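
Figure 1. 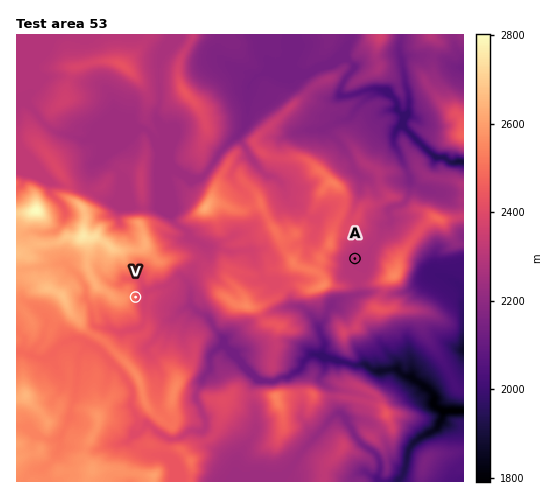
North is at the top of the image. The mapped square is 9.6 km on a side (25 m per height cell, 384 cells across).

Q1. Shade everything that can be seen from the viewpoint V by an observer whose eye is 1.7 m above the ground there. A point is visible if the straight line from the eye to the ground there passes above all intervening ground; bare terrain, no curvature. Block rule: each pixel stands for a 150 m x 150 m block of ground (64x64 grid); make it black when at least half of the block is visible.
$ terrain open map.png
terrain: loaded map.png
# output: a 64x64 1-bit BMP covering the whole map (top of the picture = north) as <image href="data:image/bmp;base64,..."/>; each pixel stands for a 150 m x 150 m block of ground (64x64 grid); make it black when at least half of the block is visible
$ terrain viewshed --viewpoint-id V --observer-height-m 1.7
<image width="64" height="64" href="data:image/bmp;base64,Qk0+AgAAAAAAAD4AAAAoAAAAQAAAAEAAAAABAAEAAAAAAAACAAATCwAAEwsAAAIAAAAAAAAA////AAAAAAAAAAAAAAAAAAAAAAAAAAAAAAAAAAAAAAAAAAAAAAAAAAAAAAAAAAAAAAAAAAAAAAAAAAAADAAAAAAAAAAMAAAAAAAAAAwACAAAAAgADAAYAAAAGAAYAHgAAAAcDBgAcAAAABwOPGfgAAAAHgM/48AAAAA+AQADgAAAAH+AEAAAAAAA/4A4AAAAAAD/wDgAAAAAAF/AeAAAAAAAD8D4AAAAAAAPwfgAAAAAAC/h+AAAAAAAP+z8AAAAAAA/7gAAAAAAAH+/AAAAAAAAf36AAAAAAAB/fAAAAAAAAH94AAAAAAAAP/4AEAAAAAB9/AAwAAAAAPz8A8AAAAAB8PwDAAAAAAPgDA4AAAAAAAAPnAAAAAAAAA/8CAAAAAAAD/gAAAAAAAAB+AAAAAAAAAPwAAAAAAAAA7AAAAAAAAAAIAAAAAAAAAAAAAAAAAAAAAAQAAAAAAAAAAwAAAAAAAAACAAAAAAAAAAAAAAAAAAAAAAAAAAAAAAAAAAAAAAAAAAAAAAAAAAAAAAAAAAAAAAAAAAAAAAAAAAAAAAAAAAAAAAAAAAAAAAAAAAAAAAAAAAAAAAAAAAAAAAAAAAAAAAAAAAAAAAAAAAAAAAAAAAAAAAAAAAAAAAAAAAAAAAAAAAAAAAAAAAAAAAAAAAAAAAAAAAAAAAAAAAAAAAAAAAAAAAAAA=="/>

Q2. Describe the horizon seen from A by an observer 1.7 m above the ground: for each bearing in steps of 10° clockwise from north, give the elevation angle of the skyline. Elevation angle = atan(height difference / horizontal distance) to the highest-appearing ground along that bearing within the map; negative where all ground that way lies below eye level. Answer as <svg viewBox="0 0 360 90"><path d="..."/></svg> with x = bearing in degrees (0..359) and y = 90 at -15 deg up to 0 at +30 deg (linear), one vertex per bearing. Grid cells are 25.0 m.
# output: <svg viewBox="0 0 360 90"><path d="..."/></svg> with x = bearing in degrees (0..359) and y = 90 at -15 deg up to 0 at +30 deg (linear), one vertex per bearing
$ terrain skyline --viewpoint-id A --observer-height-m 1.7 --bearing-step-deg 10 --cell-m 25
<svg viewBox="0 0 360 90"><path d="M0 45l10 4 10 4 10 4 10-3 10 2 10-6 10-1 10-8 10-5 10-4 10-4 10 1 10 7 10 8 10 4 10-1 10 6 10 2 10-1 10-5 10-5 10-8 10-10 10 2 10 1 10-1 10-2 10 2 10-7 10-2 10 4 10 6 10 7 10 4 10 2"/></svg>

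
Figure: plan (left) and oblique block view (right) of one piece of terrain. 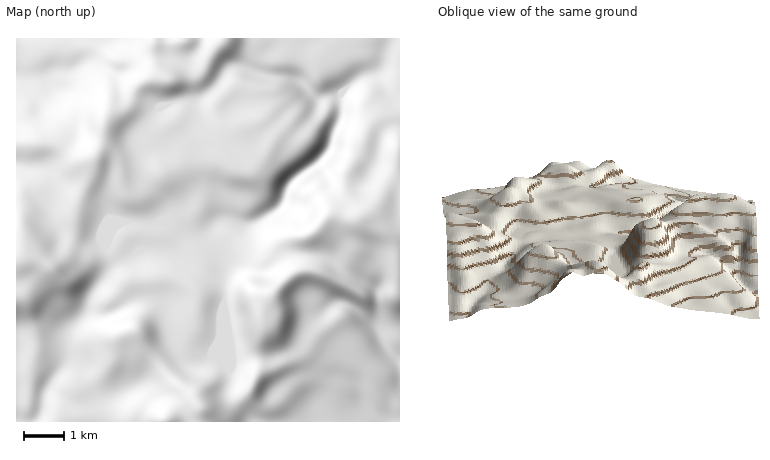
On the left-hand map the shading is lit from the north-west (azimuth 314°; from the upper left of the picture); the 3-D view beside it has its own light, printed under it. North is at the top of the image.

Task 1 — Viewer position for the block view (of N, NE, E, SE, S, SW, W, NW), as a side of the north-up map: S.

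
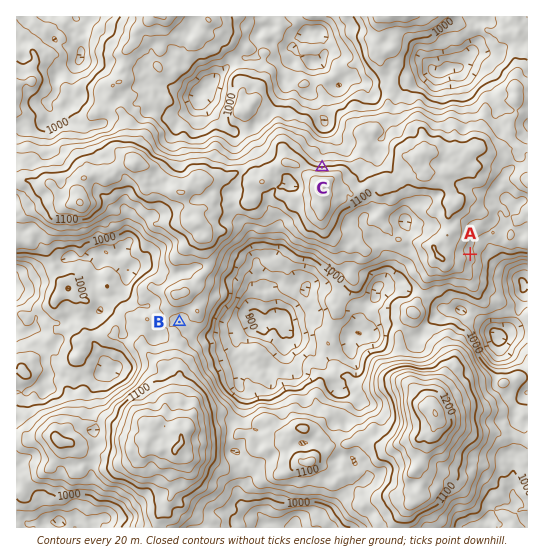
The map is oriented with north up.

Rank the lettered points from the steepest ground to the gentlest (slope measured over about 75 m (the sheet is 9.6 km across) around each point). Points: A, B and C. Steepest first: C A B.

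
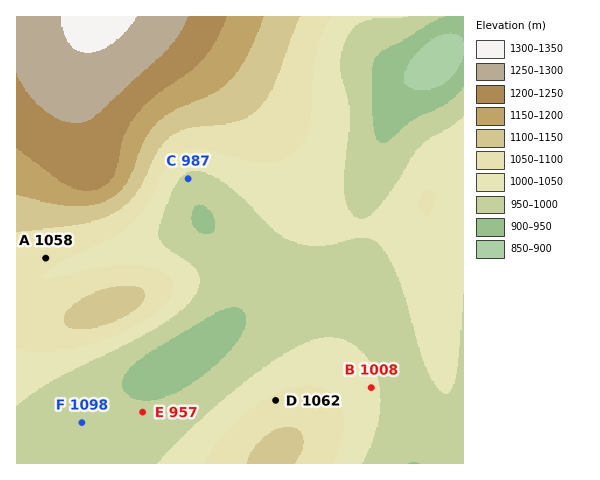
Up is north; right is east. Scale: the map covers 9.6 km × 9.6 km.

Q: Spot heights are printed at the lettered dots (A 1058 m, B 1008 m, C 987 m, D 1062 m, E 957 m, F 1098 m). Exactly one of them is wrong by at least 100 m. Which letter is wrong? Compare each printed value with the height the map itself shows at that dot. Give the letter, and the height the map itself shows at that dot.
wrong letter F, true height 973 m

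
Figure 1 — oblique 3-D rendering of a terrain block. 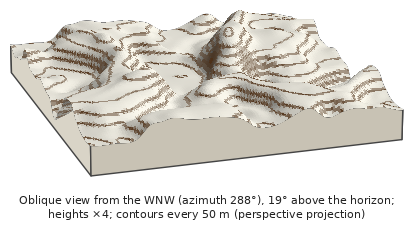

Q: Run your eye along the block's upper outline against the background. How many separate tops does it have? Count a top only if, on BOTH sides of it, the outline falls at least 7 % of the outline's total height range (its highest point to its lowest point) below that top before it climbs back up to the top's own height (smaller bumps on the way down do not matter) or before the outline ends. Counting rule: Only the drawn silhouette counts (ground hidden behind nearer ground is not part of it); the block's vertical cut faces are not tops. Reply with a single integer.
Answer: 4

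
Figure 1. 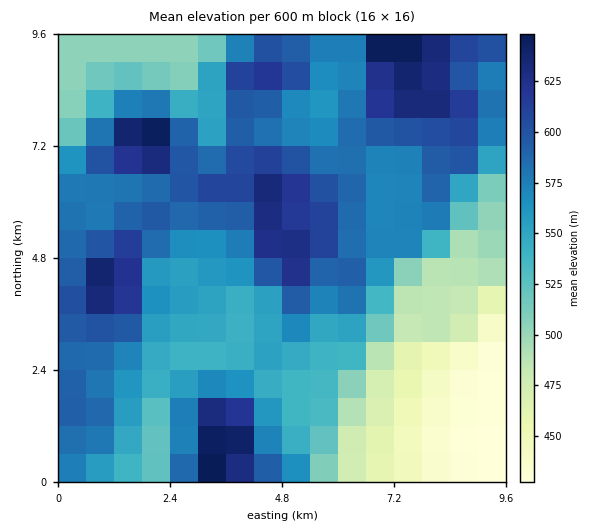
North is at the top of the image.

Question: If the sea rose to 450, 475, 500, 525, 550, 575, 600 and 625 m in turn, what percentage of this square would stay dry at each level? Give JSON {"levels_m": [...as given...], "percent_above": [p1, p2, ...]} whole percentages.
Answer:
{"levels_m": [450, 475, 500, 525, 550, 575, 600, 625], "percent_above": [93, 89, 84, 75, 63, 45, 21, 8]}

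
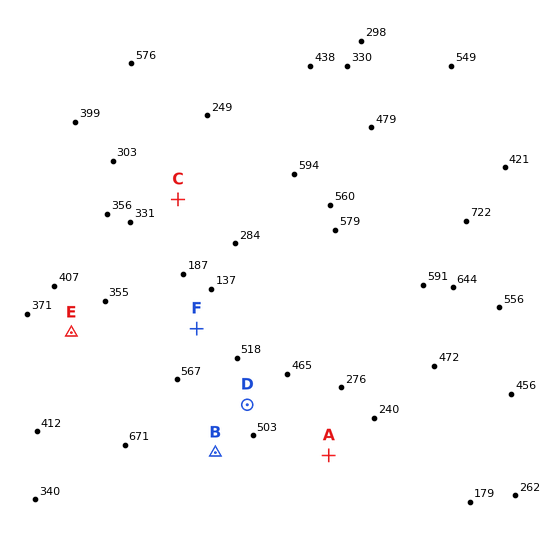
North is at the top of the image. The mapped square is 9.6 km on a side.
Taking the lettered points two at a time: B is higher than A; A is higher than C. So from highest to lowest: B A C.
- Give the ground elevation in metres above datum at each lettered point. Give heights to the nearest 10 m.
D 510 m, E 400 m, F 350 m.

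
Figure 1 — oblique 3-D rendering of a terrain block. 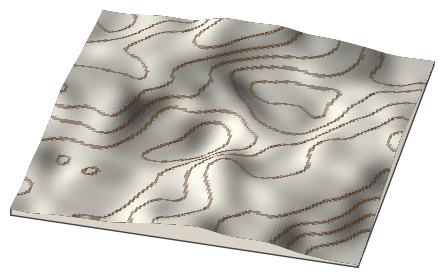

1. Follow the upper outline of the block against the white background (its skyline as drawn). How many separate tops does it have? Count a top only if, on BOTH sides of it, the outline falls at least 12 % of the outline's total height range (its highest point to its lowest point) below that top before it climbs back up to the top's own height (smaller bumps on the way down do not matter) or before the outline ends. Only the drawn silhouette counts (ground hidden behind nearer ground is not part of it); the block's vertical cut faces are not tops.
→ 1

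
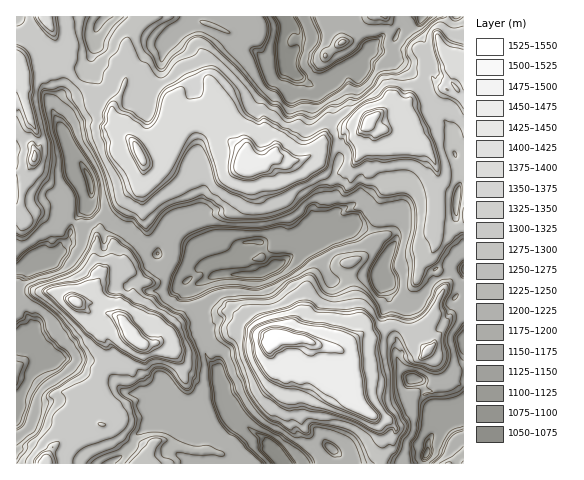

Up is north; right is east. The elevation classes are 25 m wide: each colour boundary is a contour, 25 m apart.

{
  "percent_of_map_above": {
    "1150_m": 87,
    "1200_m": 82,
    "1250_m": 57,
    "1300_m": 43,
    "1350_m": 22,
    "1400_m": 7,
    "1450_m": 4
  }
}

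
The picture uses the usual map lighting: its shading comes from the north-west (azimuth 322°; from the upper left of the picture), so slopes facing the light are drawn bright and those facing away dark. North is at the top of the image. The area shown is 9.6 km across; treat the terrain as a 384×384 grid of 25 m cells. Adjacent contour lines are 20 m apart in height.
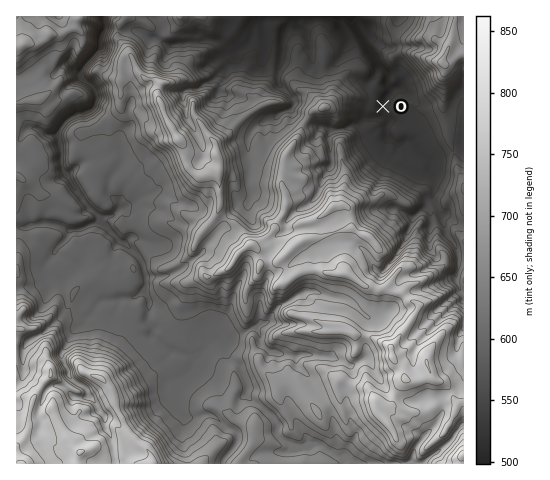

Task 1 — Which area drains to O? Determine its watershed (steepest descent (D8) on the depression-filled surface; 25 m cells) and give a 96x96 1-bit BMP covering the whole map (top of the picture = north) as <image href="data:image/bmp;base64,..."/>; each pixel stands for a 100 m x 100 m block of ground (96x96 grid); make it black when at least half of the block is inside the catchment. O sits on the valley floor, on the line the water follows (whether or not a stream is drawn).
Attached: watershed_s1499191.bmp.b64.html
<image width="96" height="96" href="data:image/bmp;base64,Qk2+BAAAAAAAAD4AAAAoAAAAYAAAAGAAAAABAAEAAAAAAIAEAAATCwAAEwsAAAIAAAAAAAAA////AAAAAAAAAAAAAAAAAAAAAAAAAAAAAAAAAAAAAAAAAAAAAAAAAAAAAAAAAAAAAAAAAAAAAAAAAAAAAAAAAAAAAAAAAAAAAAAAAAAAAAAAAAAAAAAAAAAAAAAAAAAAAAAAAAAAAAAAAAAAAAAAAAAAAAAAAAAAAAAAAAAAAAAAAAAAAAAAAAAAAAAAAAAAAAAAAAAAAAAAAAAAAAAAAAAAAAAAAAAAAAAAAAAAAAAAAAAAAAAAAAAAAAAAAAAAAAAAAAAAAAAAAAAAAAAAAAAAAAAAAAAAAAAAAAAAAAAAAAAAAAAAAAAAH3gAAAAAAAAAAAAAH/4AAAAAAAAAAAAAH/4AAAAAAAAAAAAAP/8AAAAAAAAAAAAAf/8AAAAAAAAAAAAA//8AAAAAAAAAAAAA//8AAAAAAAAAAAAAf/8AAAAAAAAAAAAAP/8AAAAAAAAAAAAAP/8AAAAAAAAAAAAAH/8AAAAAAAAAAAAAD/8AAAAAAAAAAAAAD/8AAAAAAAAAAAAAB/8AAAAAAAAAAAAAA/8AAAAAAAAAAAAAA/8AAAAAAAAAAAAAA/8AAAAAAAAAAAAAD/8AAAAAAAAAAAAAH/8AAAAAAAAAAAAE//8AAAAAAAAAAAA///8AAAAAAAAAAAB///8AAAAAAAAAMAH///8AAAAAAAAAP/////8AAAAAAAAAP/////8AAAAAAAAPf/////8AAAAAAAAP//////8AAAAAAAAP//////8AAAAAAAAP//////8AAAAAAAAH//////8AAAAAAAAD//////8AAAAAAAAB//////8AAAAAAAAB//////8AAAAAAAAA//////8AAAAAAAAAf/////8AAAAAAAAAf/////8AAAAAAAAAP/////8AAAAAAAAAP/////8AAAAAAAAAP/////8AAAAAAAAAP/////8AAAAAAAAAf/////8AAAAAAAAAf/////8AAAAAAAAAf/////8AAAAAAAAAf/////4AAAAAAAAAf/////4AAAAAAAAAf/////4AAAAAAAAAf/////wAAAAAAAAAP/////wAAAAAAAAAP/////wAAAAAAAAAH/////wAAAAAAAAAH/////gAAAAAAAAAD/////gAAAAAAAAAB/////gAAAAAAAAAB/////AAAAAAAAAAB/////AAAAAAAAAAA/////AAAAAAAAAAAf////AAAAAAAAAAAf////AAAAAAAAAAAD//OAAAAAAAAAAAAA/wAAAAAAAAAAAAAAfAAAAAAAAAAAAAAAAAAAAAAAAAAAAAAAAAAAAAAAAAAAAAAAAAAAAAAAAAAAAAAAAAAAAAAAAAAAAAAAAAAAAAAAAAAAAAAAAAAAAAAAAAAAAAAAAAAAAAAAAAAAAAAAAAAAAAAAAAAAAAAAAAAAAAAAAAAAAAAAAAAAAAAAAAAAAAAAAAAAAAAAAAAAAAAAAAAAAAAAAAAAAAAAAAAAAAAAAAAAAAAAAAAAAAAAAAAAAAAAAAAAAAAAAAAAAAAAAAAAAAAAAAAAAAAAAAAAA="/>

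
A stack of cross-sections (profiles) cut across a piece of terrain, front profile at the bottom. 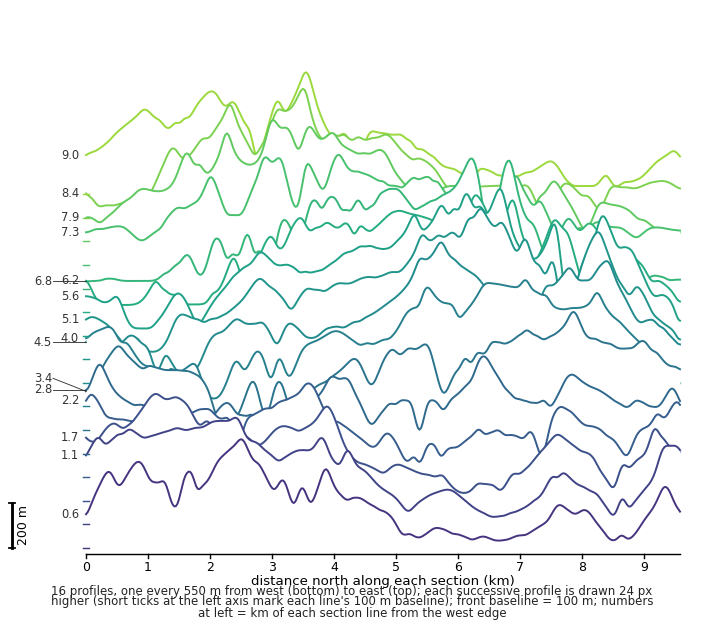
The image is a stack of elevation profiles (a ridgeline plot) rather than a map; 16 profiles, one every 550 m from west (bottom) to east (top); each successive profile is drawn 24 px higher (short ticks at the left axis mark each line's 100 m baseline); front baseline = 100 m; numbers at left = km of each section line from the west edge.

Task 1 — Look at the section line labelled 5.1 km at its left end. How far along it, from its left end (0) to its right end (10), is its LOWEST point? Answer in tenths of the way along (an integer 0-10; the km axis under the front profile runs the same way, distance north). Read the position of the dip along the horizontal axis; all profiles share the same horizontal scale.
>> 1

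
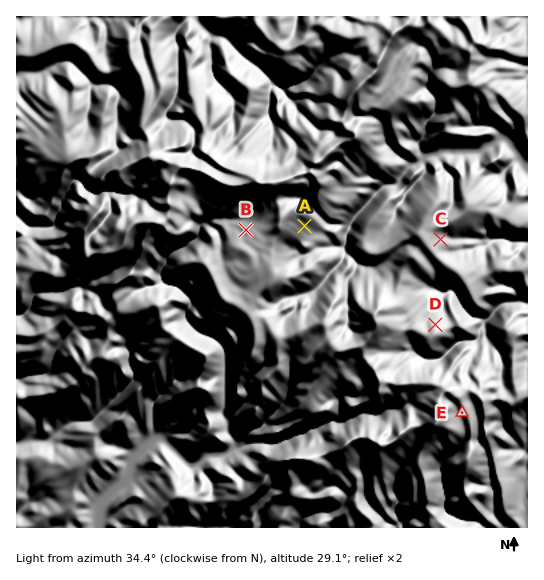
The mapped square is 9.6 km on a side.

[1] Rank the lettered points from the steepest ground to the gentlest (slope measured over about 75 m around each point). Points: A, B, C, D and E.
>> A D C E B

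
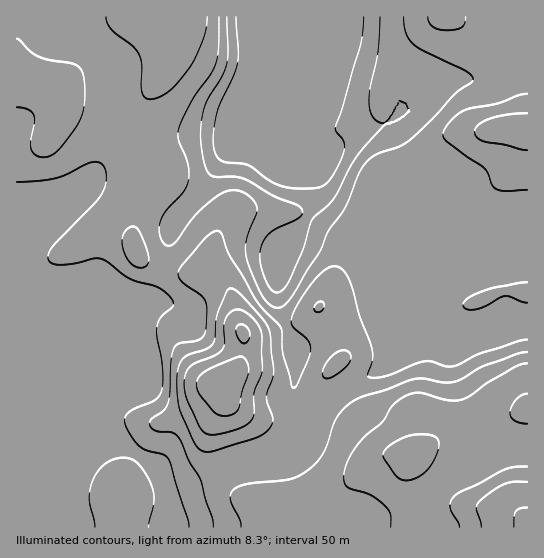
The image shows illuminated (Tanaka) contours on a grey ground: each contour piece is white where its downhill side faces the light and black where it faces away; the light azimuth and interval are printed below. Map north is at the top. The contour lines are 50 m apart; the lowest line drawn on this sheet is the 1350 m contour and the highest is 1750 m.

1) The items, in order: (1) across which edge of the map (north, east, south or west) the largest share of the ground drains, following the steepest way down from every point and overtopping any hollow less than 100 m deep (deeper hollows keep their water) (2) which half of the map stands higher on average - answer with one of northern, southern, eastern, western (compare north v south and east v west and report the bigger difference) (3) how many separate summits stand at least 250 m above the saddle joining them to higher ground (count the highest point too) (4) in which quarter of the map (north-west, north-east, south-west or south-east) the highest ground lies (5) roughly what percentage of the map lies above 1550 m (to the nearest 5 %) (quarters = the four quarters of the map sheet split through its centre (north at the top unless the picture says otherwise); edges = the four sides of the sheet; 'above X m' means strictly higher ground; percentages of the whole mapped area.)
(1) Most of the ground drains across the northern edge.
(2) Taken as a whole, the southern half is higher than the northern.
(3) There is 1 summit with 250 m or more of prominence.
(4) Look to the south-east quarter for the highest ground.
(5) Roughly 20 % of the ground is higher than 1550 m.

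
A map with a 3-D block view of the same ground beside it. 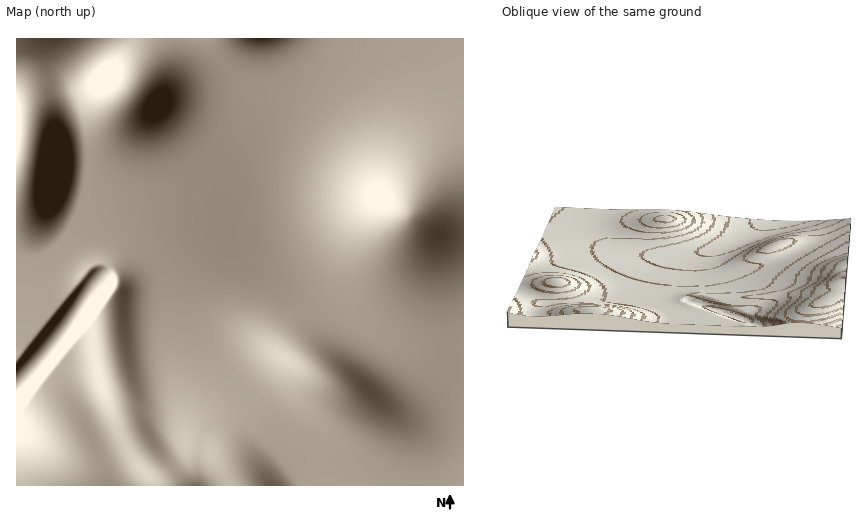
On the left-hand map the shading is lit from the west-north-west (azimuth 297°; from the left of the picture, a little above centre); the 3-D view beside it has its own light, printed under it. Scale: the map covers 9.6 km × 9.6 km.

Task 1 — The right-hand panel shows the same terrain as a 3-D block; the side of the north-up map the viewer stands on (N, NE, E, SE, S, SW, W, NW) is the W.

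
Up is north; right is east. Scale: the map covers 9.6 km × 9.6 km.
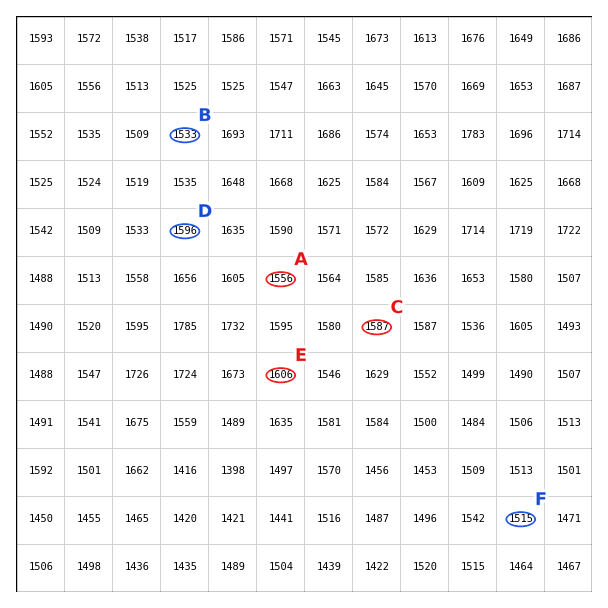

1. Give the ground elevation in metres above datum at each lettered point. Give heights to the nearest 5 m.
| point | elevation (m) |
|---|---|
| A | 1555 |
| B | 1535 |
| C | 1585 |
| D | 1595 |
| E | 1605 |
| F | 1515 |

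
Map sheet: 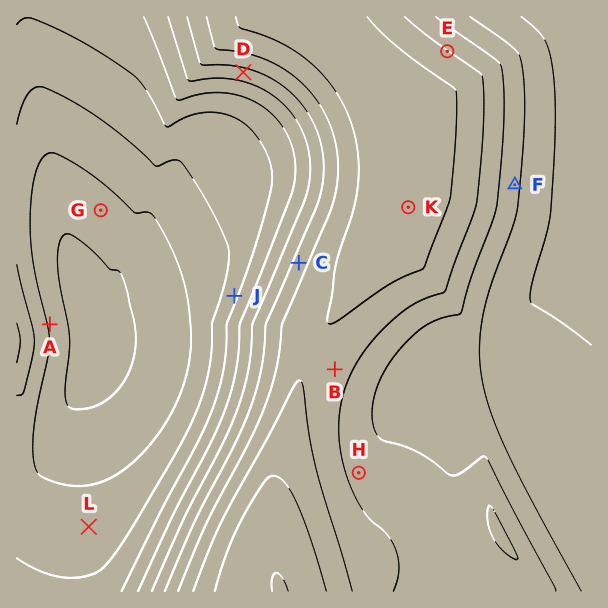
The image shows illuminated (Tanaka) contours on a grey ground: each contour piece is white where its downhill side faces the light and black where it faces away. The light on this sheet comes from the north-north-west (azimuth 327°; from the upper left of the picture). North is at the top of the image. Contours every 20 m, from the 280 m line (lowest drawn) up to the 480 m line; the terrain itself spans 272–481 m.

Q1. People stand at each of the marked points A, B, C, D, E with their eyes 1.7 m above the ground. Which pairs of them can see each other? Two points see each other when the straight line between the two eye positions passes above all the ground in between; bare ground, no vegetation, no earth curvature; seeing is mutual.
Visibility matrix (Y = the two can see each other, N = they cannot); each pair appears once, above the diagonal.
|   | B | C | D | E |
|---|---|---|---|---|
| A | N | Y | Y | N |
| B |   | N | N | N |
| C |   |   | Y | N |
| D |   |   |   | N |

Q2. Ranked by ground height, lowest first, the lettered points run G L J F H K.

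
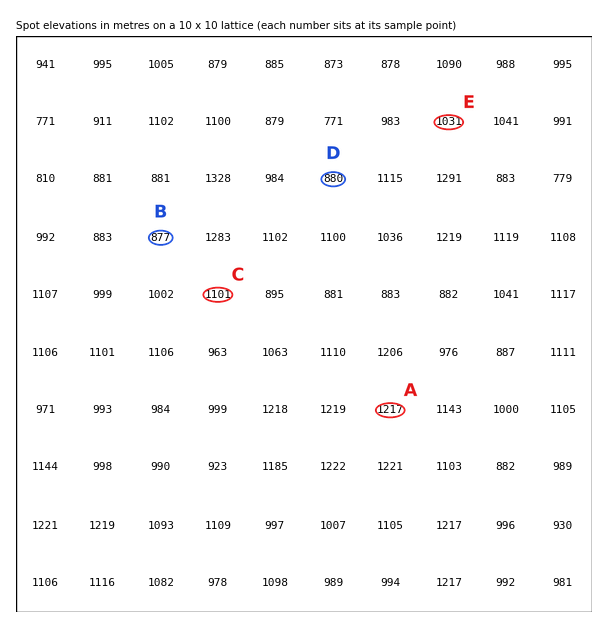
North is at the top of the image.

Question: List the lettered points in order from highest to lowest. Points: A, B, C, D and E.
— A C E D B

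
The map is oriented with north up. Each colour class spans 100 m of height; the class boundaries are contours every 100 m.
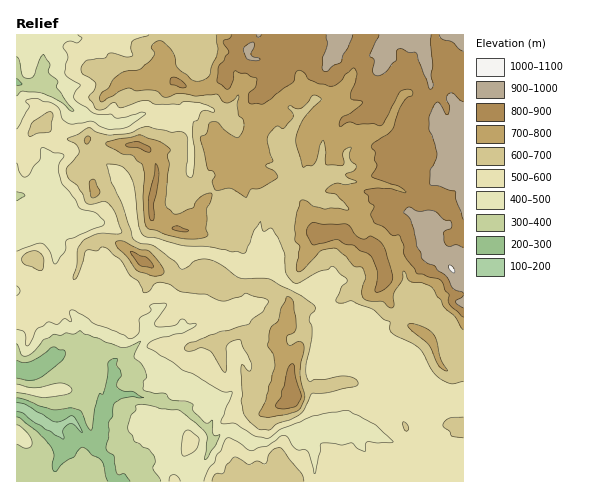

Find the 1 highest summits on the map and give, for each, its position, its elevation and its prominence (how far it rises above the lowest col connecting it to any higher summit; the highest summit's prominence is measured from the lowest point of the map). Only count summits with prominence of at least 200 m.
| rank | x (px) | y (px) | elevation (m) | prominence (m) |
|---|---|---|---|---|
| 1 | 452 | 269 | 1007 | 857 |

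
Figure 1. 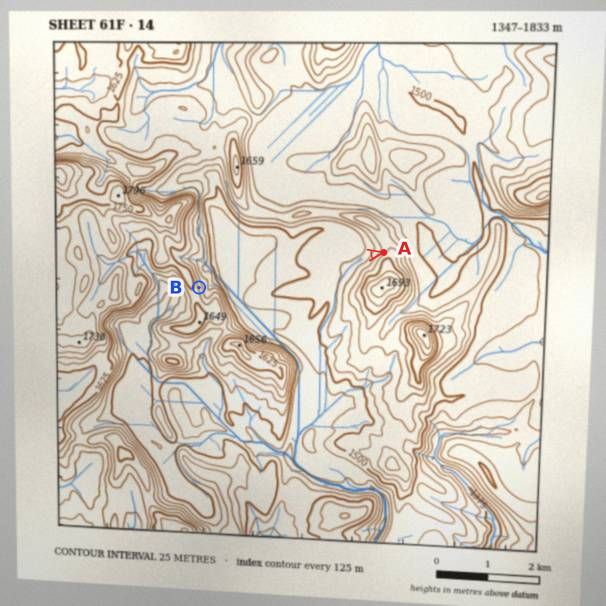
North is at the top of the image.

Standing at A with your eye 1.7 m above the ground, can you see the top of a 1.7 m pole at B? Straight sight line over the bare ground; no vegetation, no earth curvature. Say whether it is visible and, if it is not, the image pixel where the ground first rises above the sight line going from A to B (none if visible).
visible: true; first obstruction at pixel None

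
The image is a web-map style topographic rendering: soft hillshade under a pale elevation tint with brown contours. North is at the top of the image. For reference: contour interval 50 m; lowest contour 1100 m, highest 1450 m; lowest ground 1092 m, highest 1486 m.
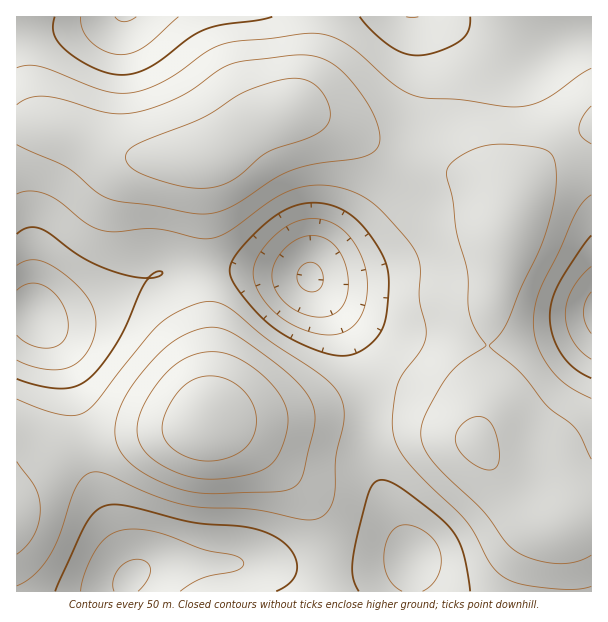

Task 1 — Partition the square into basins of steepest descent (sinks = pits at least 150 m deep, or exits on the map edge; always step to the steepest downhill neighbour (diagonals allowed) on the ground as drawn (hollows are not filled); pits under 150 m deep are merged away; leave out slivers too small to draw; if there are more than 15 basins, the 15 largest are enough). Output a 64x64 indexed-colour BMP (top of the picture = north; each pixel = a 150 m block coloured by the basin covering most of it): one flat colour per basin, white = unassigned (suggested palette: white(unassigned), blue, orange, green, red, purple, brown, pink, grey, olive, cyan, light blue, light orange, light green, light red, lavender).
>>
<image width="64" height="64" href="data:image/bmp;base64,Qk12CAAAAAAAAHYAAAAoAAAAQAAAAEAAAAABAAQAAAAAAAAIAAATCwAAEwsAABAAAAAAAAAA////ALR3HwAOf/8ALKAsACgn1gC9Z5QAS1aMAMJ34wB/f38AIr28AM++FwDox64AeLv/AIrfmACWmP8A1bDFABEREREREREREREREREREREREREREREREREREREREREREREREREREREREREREREREREREREREREREREREREREREREREREREREREREREREREREREREREREREREREREREREREREREREREREREREREREREREREREREREREREREREREREREREREREREREREREREREREREREREREREREREREREREREREREREREREREREREREREREREREREREREREREREREREREREREREREREREREREREREREREREREREREREREREREREREREREREREREREREREREREREREREREREREREREREREREREREREREREREREREREREREREREREREREREURERBEREREREREREREREREREREREREREREREREREREUREREEREREREREREREREREREREREREREREREREREREUREREQREREREREREREREREREREREREREREREREREREURERERBEREREREREREREREREREREREREREREREREREUREREREMREREREREREREREREREREREREREREREREREUREREREQzMRERERERERERERERERERERERERERERERERRERERERDMzERERERERERERERERERERERERERERERERREREREREMzMzMxERERERERERERERERERERERERERERREREREREQzMzMzMzMxERERERERERERERERERERERERFERERERERDMzMzMzMzMzMzMRERERERERERERERERERERREREREREMzMzMzMzMzMzMzERERERERERERERERERERFEREREREQzMzMzMzMzMzMzMREREREREREREREREREREURERERERDMzMzMzMzMzMzMxERERERERERERERERERERREREREREMzMzMzMzMzMzMzMRERERERERERERERERERFEREREREQzMzMzMzMzMzMzMxEREREREREREREREREREURERERERDMzMzMzMzMzMzMzERERERERERERERERERERREREREREMzMzMzMzMzMzMzMRERERERERERERERERERFEREREREQzMzMzMzMzMzMzMxEREREREREREREREREREURERERERDMzMzMzMzMzMzMzERERERERERERERERERERREREREREMzMzMzMzMzMzMzEREREREREREREREREREREUREREREQzMzMzMzMzMzMzMRERERERERERERERERERERRERERERDMzMzMzMzMzMzMxERERERERERERERERERERFEREREREMzMzMzMzMzMzMzEREREREREREREREREREREUREREREQzMzMzMzMzMzMzMRERERERERERERERERERERRERERERDMzMzMzMzMzMzMxERERERERERERERERERERFEREREREMzMzMzMzMzMzMzERERERERERERERERERERERREREREQzMzMzMzMzMzMzMRERERERERERERERERERERFERERERDMzMzMzMzMzMzMxEREREREREREREREREREREUREREREMzMzMzMzMzMzMzERERERERERERERERERERERREREREQzMzMzMzMzMzMzMRERERERERERERERERERERFERERERDMzMzMzMzMzMzMxEREREREREREREREREREREUREREREMzMzMzMzMzMzMzERERERERERERERERERERERREREREQzMzMzMzMzMzMzMREREREREREREREREREREREURERERDMzMzMzMzMzMzMxERERERERERERERERERERERREREREMzMzMzMzMzMzMzERERERERERERERERERERERJEREREQzMzMzMzMzMzMzMRERERERERERERERERERERIiRERERDMzMzMzMzMzMzMxERERERERERERERERERERIiJEREREMzMzMzMzMzMzMzEREREREREREREREREREiIiIiREREQzMzMzMzMzMzMzMREREREREREREREREiIiIiIiIkRERDMzMzMzMzIiIiIiERERERERERERESIiIiIiIiIiJEREMzMzMzMiIiIiIiIhEREREREREREiIiIiIiIiIiIiJEQzMzMzIiIiIiIiIiIRERERERERIiIiIiIiIiIiIiIiRDMzMiIiIiIiIiIiIiIRERERERIiIiIiIiIiIiIiIiIiIiIiIiIiIiIiIiIiIiEREREiIiIiIiIiIiIiIiIiIiIiIiIiIiIiIiIiIiIiIiISIiIiIiIiIiIiIiIiIiIiIiIiIiIiIiIiIiIiIiIiIiIiIiIiIiIiIiIiIiIiIiIiIiIiIiIiIiIiIiIiIiIiIiIiIiIiIiIiIiIiIiIiIiIiIiIiIiIiIiIiIiIiIiIiIiIiIiIiIiIiIiIiIiIiIiIiIiIiIiIiIiIiIiIiIiIiIiIiIiIiIiIiIiIiIiIiIiIiIiIiIiIiIiIiIiIiIiIiIiIiIiIiIiIiIiIiIiIiIiIiIiIiIiIiIiIiIiIiIiIiIiIiIiIiIiIiIiIiIiIiIiIiIiIiIiIiIiIiIiIiIiIiIiIiIiIiIiIiIiIiIiIiIiIiIiIiIiIiIiIiIiIiIiIiIiIiIiIiIiIiIiIiIiIiIiIiIiIiIiIiIiIiIiIiIiIiIiIiIiIiIiIiIiIiIiIiIiIiIiIiIiIiIiIiIiIiIiIiIiIiIiIiIiIi"/>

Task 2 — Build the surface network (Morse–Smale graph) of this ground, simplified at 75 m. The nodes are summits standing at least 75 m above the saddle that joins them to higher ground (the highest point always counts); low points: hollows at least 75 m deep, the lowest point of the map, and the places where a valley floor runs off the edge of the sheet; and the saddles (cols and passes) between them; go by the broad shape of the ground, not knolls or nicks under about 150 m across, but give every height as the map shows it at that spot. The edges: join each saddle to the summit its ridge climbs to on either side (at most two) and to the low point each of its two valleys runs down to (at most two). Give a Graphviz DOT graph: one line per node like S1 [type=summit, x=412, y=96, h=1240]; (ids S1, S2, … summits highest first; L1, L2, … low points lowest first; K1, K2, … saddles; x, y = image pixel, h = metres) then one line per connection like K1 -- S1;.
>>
graph terrain {
  S1 [type=summit, x=204, y=422, h=1486];
  S2 [type=summit, x=288, y=110, h=1427];
  L1 [type=low, x=309, y=278, h=1092];
  L2 [type=low, x=36, y=314, h=1115];
  L3 [type=low, x=591, y=312, h=1134];
  L4 [type=low, x=131, y=578, h=1142];
  L5 [type=low, x=125, y=17, h=1147];
  L6 [type=low, x=413, y=557, h=1175];
  L7 [type=low, x=411, y=17, h=1199];
  K1 [type=saddle, x=245, y=129, h=1416];
  K2 [type=saddle, x=488, y=345, h=1350];
  K3 [type=saddle, x=564, y=143, h=1346];
  K4 [type=saddle, x=404, y=159, h=1341];
  K5 [type=saddle, x=81, y=444, h=1316];
  K6 [type=saddle, x=368, y=402, h=1283];
  K7 [type=saddle, x=326, y=572, h=1267];
  K8 [type=saddle, x=207, y=270, h=1266];
  K1 -- S2;
  K1 -- L1;
  K1 -- L5;
  K2 -- S2;
  K2 -- L1;
  K2 -- L3;
  K3 -- S2;
  K3 -- L3;
  K3 -- L7;
  K4 -- S2;
  K4 -- L1;
  K4 -- L7;
  K5 -- S1;
  K5 -- L2;
  K5 -- L4;
  K6 -- S1;
  K6 -- S2;
  K6 -- L1;
  K6 -- L6;
  K7 -- S1;
  K7 -- L4;
  K7 -- L6;
  K8 -- S1;
  K8 -- S2;
  K8 -- L1;
  K8 -- L2;
}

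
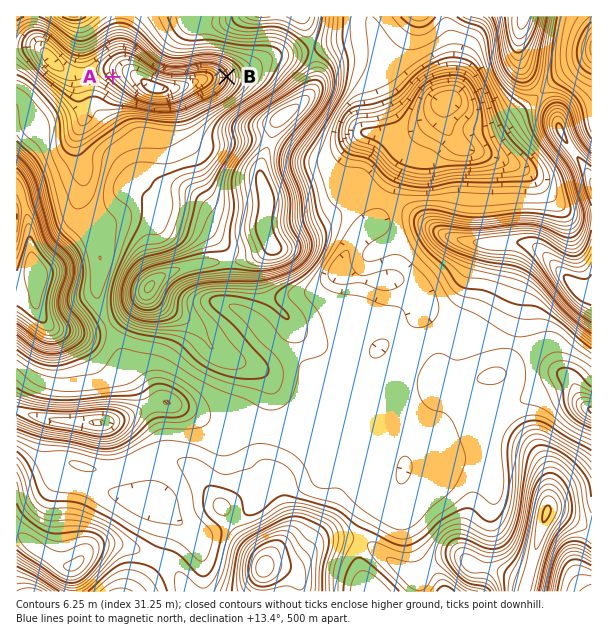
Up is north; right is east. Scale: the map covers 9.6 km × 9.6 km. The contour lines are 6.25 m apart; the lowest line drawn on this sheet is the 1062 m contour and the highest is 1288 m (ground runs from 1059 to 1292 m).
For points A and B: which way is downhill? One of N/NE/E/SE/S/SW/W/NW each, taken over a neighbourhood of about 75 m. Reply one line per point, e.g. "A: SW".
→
A: NE
B: W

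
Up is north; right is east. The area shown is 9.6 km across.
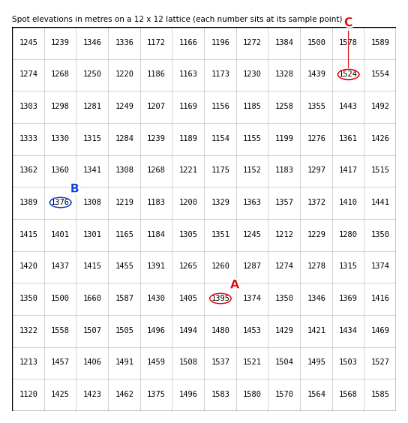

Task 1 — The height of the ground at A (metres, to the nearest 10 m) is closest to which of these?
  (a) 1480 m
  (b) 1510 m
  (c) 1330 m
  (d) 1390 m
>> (d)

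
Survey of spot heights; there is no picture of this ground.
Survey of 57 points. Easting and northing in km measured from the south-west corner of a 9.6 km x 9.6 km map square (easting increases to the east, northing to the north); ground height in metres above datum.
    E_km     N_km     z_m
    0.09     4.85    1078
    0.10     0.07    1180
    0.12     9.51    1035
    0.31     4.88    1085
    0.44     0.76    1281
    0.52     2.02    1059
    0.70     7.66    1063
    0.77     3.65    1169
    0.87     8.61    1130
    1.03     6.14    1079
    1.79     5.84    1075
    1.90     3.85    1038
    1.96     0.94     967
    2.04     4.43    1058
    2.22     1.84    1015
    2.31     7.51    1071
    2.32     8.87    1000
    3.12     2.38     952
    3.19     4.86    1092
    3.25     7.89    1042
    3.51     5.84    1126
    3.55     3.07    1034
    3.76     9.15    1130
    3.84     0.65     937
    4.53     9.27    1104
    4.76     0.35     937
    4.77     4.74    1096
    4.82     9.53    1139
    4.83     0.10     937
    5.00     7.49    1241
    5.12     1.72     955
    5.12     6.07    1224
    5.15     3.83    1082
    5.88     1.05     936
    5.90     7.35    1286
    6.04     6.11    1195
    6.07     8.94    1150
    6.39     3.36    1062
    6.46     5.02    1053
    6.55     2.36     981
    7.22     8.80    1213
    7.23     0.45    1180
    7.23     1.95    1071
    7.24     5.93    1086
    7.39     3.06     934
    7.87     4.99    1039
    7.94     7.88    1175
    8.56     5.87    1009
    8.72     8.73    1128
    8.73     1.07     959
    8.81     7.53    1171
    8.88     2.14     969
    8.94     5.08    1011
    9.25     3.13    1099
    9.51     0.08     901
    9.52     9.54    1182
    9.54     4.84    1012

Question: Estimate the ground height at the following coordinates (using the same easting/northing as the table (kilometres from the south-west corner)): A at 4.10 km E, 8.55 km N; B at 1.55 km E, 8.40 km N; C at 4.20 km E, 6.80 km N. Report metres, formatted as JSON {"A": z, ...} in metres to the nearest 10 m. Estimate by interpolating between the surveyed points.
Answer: {"A": 1100, "B": 1070, "C": 1190}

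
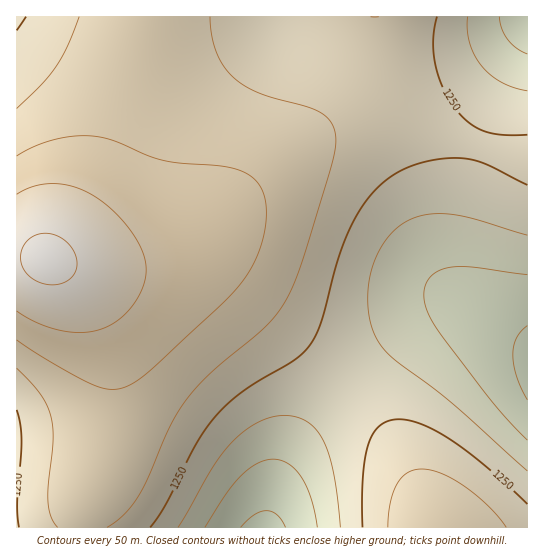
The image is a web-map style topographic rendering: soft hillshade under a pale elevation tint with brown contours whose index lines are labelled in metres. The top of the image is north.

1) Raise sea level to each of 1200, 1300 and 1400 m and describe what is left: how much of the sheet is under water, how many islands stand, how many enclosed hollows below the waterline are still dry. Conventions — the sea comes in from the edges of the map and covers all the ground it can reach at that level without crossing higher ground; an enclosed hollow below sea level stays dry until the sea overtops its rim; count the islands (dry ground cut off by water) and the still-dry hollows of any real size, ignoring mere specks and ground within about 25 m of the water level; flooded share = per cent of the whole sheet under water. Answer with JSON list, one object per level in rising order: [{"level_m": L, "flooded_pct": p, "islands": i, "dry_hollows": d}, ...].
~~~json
[{"level_m": 1200, "flooded_pct": 17, "islands": 0, "dry_hollows": 0}, {"level_m": 1300, "flooded_pct": 57, "islands": 0, "dry_hollows": 0}, {"level_m": 1400, "flooded_pct": 94, "islands": 0, "dry_hollows": 0}]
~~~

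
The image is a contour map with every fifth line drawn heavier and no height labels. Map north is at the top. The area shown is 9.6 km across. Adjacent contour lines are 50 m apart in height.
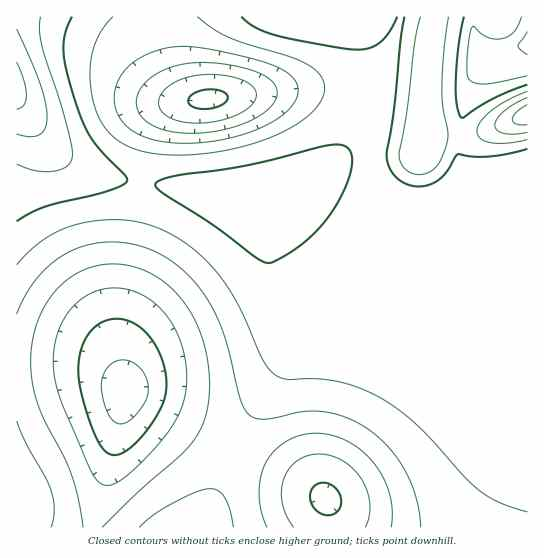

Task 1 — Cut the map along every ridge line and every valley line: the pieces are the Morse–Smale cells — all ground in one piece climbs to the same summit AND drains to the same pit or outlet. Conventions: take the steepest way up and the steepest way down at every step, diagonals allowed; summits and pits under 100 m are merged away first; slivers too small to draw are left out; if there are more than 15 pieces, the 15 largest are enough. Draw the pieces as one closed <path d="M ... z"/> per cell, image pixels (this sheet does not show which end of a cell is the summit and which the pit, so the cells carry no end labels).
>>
<path d="M17 100l-1 263 57 0 26 5 14 8 16 17 104 56 47-78 11-28 0-28-7-28-13-33-23-43-5-8-9-6-11 0-28-8-66-8-30-6-21-8-17-11-16-15z"/><path d="M159 16l-143 1 0 82 29 42 24 20 18 10 28 8 80 10 35 8 64-17 53-24 34-3 6-35 0-30-84 0-110 12-13-10-9-19-8-26z"/><path d="M279 188l-12 0-36 9 12 6 17 30 23 50 8 32 0 28-6 18-52 88 74 36 19 14 69-58 30-32 10-15 13-31 17-66-44-16-43-21-33-21-50-42z"/><path d="M470 297l-5 1-17 65-15 34-21 28-39 36-47 38-19-14-73-36-34 78 327 1 1-218-35-6z"/><path d="M73 363l-57 2 0 162 183 1 34-78-104-57-22-21-16-7z"/><path d="M434 16l-273 0-1 13 5 26 8 23 7 12 13 10 110-12 84 0 0 30-6 35 8 2 28 0 4-2 4-16 2-71z"/><path d="M381 153l-34 3-46 21-32 10 17 4 59 48 42 26 34 16 45 16 27-87 8-19 10-9-60 14-33 1-17-6-10-9-7-11z"/><path d="M527 115l-52 20-45 1-5 3-4 14-4 2-36-1 0 9 10 19 10 9 17 6 33-1 60-14-10 9-8 19-26 87 26 7 33 5 2 0z"/><path d="M527 16l-92 1-8 49-2 75 2-4 11-2 37 0 53-21z"/>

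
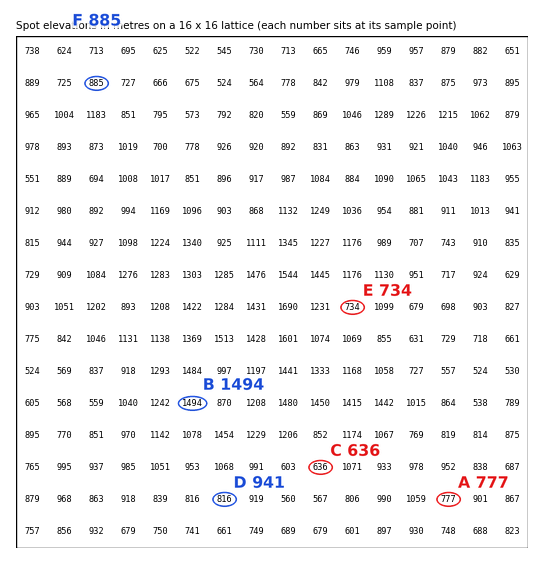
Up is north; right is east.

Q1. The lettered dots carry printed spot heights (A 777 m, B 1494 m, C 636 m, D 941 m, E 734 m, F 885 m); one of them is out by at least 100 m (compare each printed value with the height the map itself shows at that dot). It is D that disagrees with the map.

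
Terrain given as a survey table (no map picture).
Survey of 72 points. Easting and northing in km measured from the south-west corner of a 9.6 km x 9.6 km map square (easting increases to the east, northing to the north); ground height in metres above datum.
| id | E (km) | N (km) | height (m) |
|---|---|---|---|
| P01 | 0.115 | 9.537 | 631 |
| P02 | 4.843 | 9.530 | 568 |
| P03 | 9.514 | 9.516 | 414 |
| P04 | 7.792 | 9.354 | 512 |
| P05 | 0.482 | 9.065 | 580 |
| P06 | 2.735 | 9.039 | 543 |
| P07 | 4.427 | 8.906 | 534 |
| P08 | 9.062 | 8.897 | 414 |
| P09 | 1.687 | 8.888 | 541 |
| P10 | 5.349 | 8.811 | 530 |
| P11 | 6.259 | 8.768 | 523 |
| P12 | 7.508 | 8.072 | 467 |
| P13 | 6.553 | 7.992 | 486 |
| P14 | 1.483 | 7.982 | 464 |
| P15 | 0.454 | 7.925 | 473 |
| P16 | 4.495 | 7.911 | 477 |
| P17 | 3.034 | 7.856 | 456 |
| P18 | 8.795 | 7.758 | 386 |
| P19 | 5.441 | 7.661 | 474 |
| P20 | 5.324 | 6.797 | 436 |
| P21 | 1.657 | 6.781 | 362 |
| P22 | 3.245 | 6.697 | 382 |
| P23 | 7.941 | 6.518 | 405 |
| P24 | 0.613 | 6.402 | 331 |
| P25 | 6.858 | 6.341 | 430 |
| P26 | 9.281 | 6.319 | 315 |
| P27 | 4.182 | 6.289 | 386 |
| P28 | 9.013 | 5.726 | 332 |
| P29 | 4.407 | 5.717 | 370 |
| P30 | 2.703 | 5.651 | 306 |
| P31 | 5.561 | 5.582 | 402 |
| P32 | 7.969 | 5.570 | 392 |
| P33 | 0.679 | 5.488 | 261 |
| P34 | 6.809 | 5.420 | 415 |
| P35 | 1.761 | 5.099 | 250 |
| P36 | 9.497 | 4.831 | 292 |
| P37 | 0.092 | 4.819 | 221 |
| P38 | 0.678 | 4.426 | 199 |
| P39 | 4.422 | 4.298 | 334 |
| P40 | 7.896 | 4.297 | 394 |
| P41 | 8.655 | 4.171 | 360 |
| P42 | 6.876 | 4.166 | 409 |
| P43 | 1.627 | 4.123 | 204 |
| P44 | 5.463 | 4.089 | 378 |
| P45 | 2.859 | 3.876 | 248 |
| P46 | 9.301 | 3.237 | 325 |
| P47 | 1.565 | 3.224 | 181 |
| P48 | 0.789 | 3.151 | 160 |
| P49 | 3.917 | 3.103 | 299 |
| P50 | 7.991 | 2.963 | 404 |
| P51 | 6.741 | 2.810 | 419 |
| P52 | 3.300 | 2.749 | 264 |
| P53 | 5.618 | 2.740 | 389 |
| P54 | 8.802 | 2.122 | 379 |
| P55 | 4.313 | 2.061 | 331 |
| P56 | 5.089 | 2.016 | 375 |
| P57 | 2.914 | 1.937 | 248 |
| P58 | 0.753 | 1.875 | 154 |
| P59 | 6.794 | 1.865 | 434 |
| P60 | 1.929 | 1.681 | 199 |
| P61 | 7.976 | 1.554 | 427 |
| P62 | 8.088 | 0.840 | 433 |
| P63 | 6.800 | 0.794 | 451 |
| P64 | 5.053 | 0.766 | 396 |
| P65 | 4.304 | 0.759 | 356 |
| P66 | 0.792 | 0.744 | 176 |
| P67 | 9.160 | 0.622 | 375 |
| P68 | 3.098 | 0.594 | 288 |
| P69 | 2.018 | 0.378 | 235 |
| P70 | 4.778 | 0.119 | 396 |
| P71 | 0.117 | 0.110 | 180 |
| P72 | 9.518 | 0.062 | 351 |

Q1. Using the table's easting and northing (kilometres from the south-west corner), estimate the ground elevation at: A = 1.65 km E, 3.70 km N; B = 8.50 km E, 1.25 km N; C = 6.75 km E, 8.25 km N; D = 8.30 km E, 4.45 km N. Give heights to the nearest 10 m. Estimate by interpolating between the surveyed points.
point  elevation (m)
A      190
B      410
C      490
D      380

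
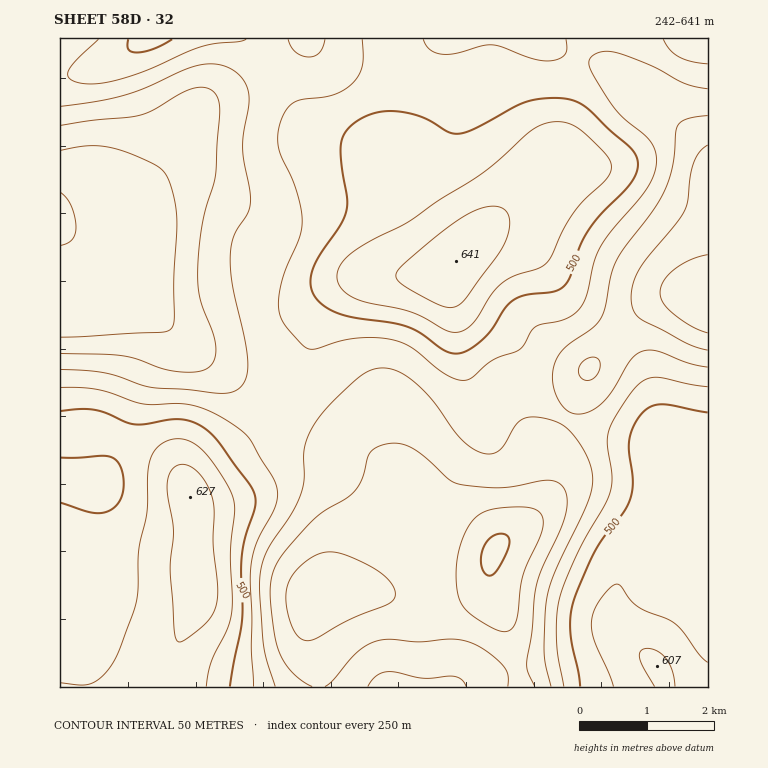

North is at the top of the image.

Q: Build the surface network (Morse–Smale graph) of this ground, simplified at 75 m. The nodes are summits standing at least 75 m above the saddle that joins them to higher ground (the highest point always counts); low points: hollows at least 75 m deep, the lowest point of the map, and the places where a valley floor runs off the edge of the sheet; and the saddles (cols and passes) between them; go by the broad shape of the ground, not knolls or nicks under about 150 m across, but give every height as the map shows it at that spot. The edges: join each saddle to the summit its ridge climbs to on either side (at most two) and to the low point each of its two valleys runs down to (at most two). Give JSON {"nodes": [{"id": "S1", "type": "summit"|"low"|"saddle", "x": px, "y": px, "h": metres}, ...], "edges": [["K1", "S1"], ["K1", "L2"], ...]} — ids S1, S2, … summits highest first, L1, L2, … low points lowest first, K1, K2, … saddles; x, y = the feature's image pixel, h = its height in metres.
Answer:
{"nodes": [
{"id": "S1", "type": "summit", "x": 456, "y": 261, "h": 641},
{"id": "S2", "type": "summit", "x": 190, "y": 497, "h": 627},
{"id": "S3", "type": "summit", "x": 657, "y": 668, "h": 607},
{"id": "S4", "type": "summit", "x": 148, "y": 39, "h": 517},
{"id": "L1", "type": "low", "x": 495, "y": 551, "h": 242},
{"id": "L2", "type": "low", "x": 708, "y": 303, "h": 259},
{"id": "L3", "type": "low", "x": 138, "y": 272, "h": 263},
{"id": "K1", "type": "saddle", "x": 120, "y": 438, "h": 511},
{"id": "K2", "type": "saddle", "x": 578, "y": 56, "h": 452},
{"id": "K3", "type": "saddle", "x": 280, "y": 411, "h": 436},
{"id": "K4", "type": "saddle", "x": 268, "y": 70, "h": 425},
{"id": "K5", "type": "saddle", "x": 566, "y": 418, "h": 402},
{"id": "K6", "type": "saddle", "x": 518, "y": 671, "h": 344}],
"edges": [["K1", "S2"], ["K1", "L1"], ["K1", "L3"], ["K2", "S1"], ["K2", "L1"], ["K2", "L2"], ["K3", "S1"], ["K3", "S2"], ["K3", "L1"], ["K3", "L3"], ["K4", "S1"], ["K4", "S4"], ["K4", "L3"], ["K5", "S1"], ["K5", "S3"], ["K5", "L1"], ["K5", "L2"], ["K6", "S1"], ["K6", "S3"], ["K6", "L1"]]}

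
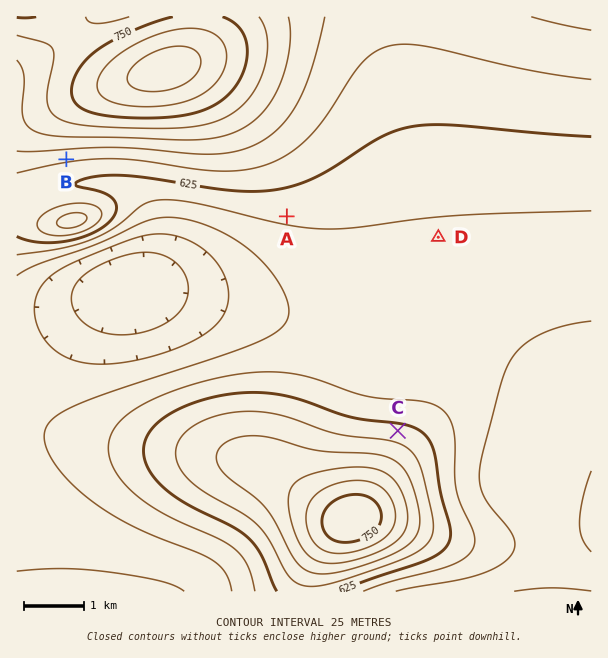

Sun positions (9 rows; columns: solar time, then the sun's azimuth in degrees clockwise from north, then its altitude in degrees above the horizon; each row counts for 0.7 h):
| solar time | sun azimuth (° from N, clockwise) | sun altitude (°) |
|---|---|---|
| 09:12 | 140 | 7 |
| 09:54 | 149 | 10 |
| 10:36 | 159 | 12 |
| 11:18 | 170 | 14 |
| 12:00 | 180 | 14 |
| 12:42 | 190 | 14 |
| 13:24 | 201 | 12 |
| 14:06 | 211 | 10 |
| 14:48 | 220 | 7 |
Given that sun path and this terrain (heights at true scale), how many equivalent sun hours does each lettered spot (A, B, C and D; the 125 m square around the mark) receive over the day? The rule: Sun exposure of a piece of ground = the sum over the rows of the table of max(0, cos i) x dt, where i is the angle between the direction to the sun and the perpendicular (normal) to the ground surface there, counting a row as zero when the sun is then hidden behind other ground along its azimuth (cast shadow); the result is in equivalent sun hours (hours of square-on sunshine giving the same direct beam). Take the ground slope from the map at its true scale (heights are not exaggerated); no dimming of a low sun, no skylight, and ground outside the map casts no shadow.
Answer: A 1.4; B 1.8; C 0.8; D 1.3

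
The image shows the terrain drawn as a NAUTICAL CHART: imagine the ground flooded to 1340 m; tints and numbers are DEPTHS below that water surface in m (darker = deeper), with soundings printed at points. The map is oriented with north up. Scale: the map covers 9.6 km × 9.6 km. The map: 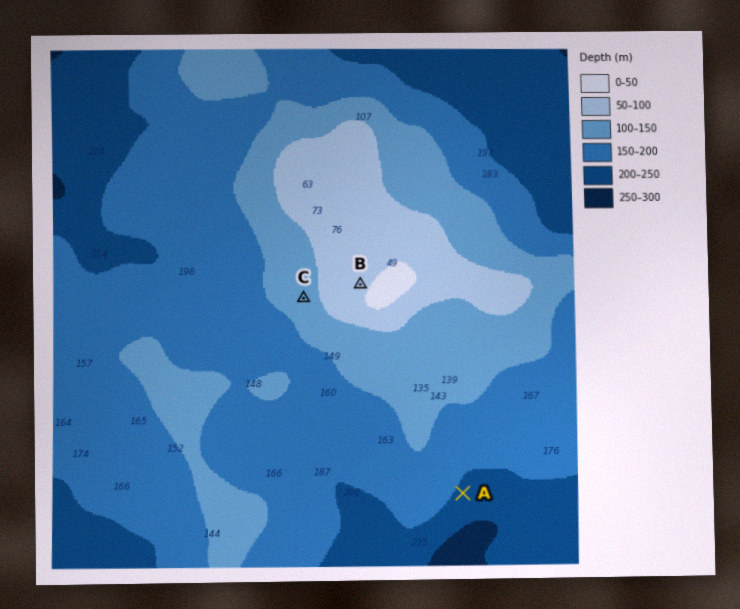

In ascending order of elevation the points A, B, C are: A C B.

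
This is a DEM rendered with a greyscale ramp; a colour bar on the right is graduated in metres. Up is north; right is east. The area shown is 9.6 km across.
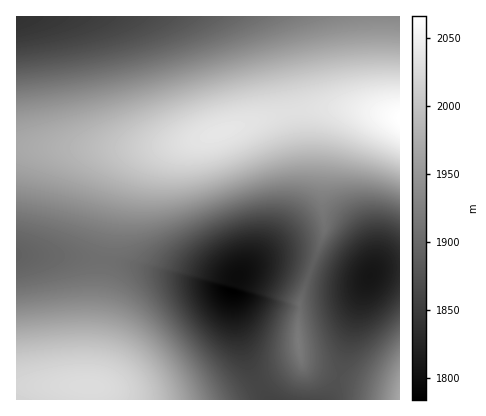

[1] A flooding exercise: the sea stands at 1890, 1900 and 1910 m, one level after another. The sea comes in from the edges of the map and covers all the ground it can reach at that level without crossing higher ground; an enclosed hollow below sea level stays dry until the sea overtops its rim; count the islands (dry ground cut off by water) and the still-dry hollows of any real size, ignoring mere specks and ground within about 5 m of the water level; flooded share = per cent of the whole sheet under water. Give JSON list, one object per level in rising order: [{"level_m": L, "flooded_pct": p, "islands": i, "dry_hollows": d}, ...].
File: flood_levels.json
[{"level_m": 1890, "flooded_pct": 29, "islands": 1, "dry_hollows": 0}, {"level_m": 1900, "flooded_pct": 34, "islands": 1, "dry_hollows": 0}, {"level_m": 1910, "flooded_pct": 40, "islands": 1, "dry_hollows": 0}]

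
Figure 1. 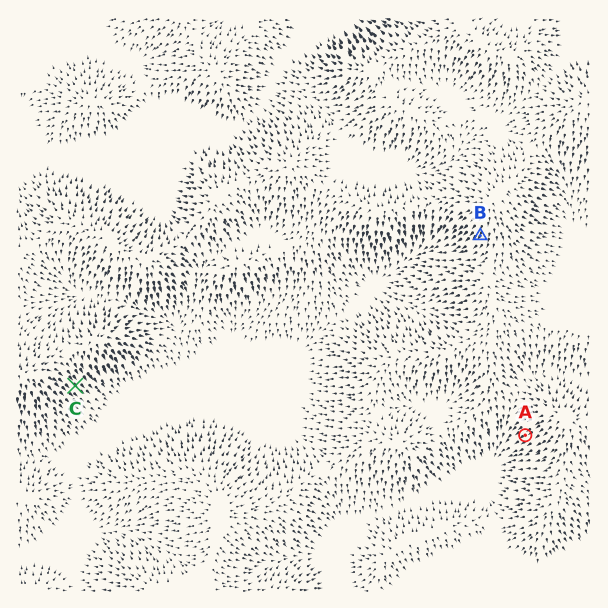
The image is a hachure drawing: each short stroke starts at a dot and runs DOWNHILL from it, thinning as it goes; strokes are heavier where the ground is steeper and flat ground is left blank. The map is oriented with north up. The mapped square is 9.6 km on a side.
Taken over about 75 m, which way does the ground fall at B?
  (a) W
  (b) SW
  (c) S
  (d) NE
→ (b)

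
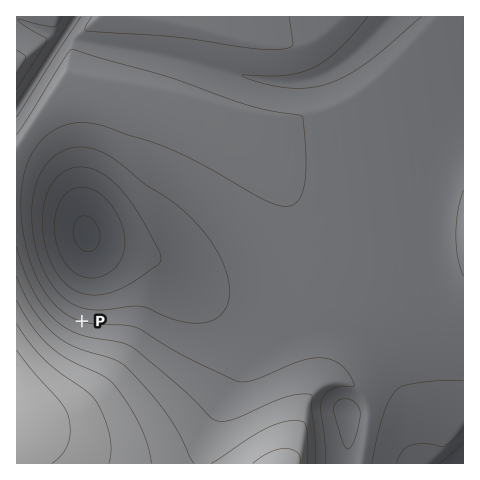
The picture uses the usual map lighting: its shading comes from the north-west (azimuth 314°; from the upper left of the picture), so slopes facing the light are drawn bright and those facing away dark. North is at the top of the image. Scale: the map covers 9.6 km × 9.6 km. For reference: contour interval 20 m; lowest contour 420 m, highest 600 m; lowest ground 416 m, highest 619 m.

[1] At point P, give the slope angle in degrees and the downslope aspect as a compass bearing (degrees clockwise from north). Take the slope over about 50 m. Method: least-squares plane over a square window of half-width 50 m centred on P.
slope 4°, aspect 17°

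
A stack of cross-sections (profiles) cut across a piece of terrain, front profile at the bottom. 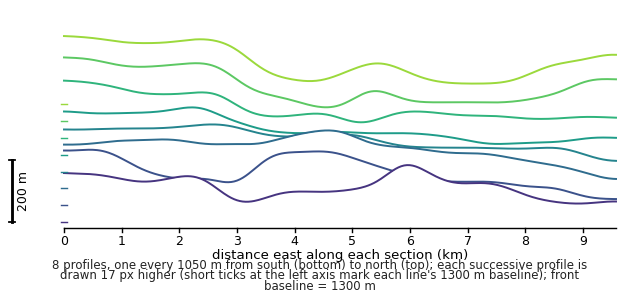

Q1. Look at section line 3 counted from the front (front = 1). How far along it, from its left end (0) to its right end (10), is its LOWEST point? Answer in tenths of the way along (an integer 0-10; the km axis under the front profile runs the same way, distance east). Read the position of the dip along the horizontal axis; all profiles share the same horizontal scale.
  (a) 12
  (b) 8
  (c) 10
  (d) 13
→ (c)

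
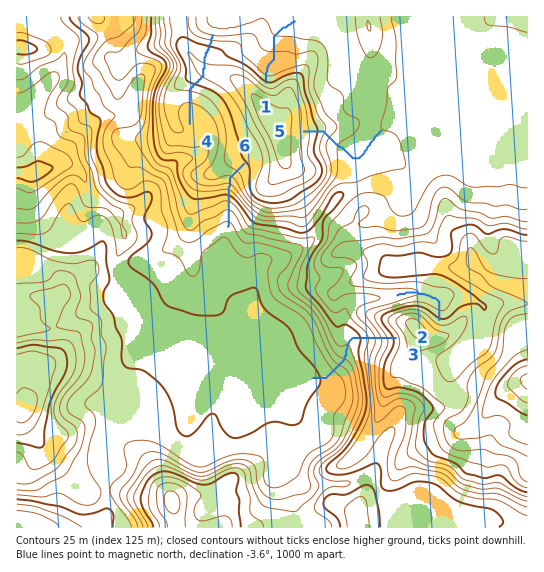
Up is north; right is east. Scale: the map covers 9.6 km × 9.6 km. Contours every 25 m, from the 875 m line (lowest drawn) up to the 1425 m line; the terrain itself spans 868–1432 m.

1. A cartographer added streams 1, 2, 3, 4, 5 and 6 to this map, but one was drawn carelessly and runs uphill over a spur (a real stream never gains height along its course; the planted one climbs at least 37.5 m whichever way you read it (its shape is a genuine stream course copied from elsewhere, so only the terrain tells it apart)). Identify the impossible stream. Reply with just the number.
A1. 4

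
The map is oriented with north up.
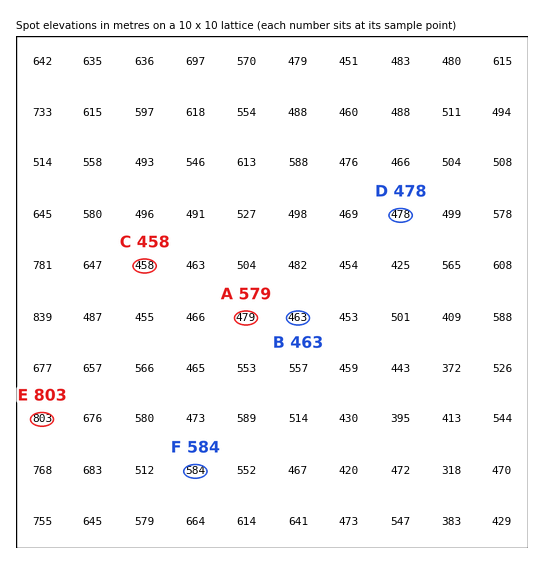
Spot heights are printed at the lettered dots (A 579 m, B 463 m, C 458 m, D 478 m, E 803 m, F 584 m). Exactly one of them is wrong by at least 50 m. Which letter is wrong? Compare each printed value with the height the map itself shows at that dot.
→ A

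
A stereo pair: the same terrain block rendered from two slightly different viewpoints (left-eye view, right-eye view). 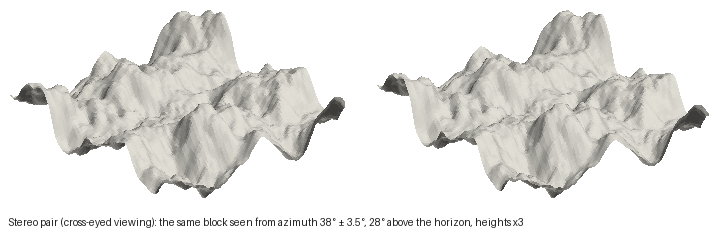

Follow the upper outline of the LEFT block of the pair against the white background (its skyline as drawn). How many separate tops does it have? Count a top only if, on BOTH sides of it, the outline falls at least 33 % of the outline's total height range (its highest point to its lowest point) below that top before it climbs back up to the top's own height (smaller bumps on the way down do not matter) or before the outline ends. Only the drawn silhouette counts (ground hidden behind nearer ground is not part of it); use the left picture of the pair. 1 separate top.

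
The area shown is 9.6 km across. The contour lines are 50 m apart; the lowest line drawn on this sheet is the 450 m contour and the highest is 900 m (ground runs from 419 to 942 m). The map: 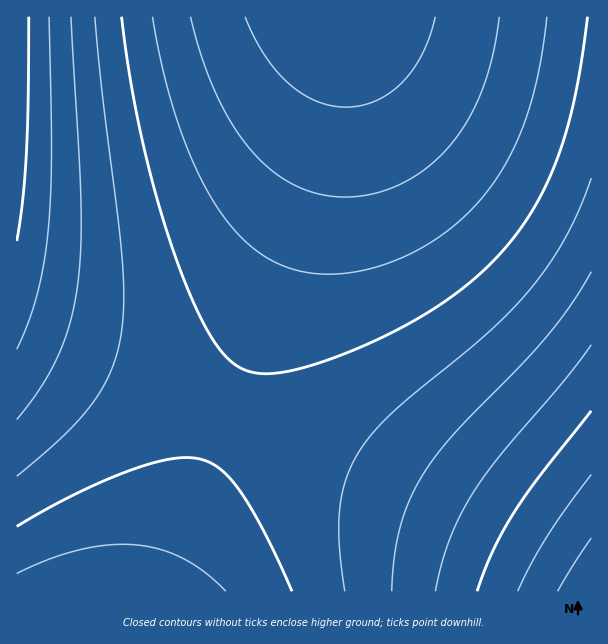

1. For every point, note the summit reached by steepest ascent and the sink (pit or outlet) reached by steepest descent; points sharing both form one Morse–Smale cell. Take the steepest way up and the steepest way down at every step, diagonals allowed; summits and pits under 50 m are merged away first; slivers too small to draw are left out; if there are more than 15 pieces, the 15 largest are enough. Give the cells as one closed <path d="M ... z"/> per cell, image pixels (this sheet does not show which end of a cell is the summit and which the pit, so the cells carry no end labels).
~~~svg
<path d="M591 16l-253 1 2 30-3 37-15 74-36 109-60 147 10 7 106 43 96 44 89 45 64 39z"/><path d="M338 16l-321 0-1 313 4 3 205 84 61-149 36-109 15-74 3-37 0-21z"/><path d="M228 416l-6 9-66 167 434-1-63-38-89-45-96-44z"/><path d="M17 330l-1 261 139 1 71-175-206-85z"/>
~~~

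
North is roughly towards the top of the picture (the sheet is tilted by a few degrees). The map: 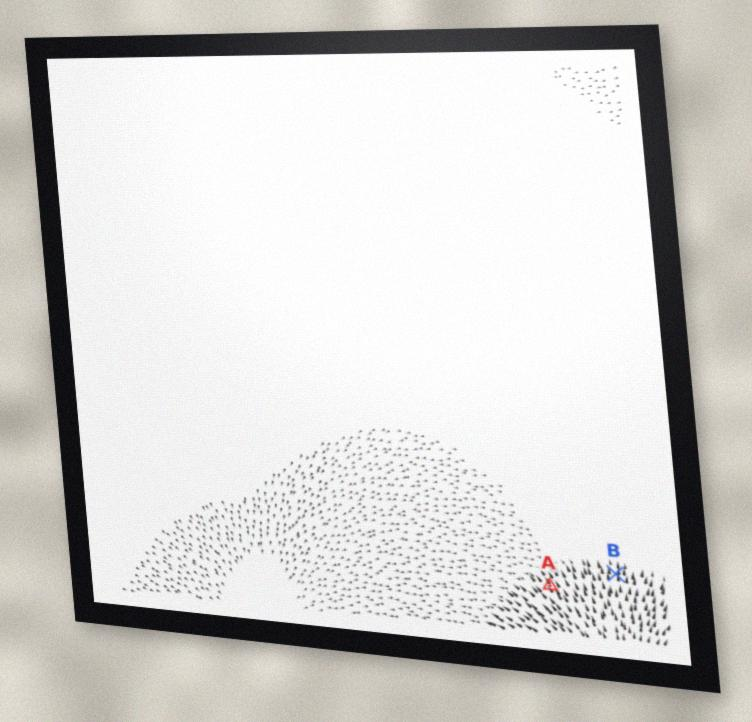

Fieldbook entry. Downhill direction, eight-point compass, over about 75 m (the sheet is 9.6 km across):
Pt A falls NW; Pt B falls N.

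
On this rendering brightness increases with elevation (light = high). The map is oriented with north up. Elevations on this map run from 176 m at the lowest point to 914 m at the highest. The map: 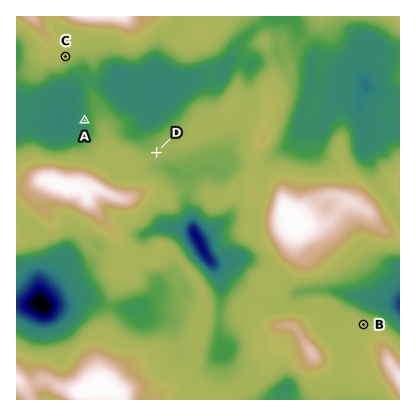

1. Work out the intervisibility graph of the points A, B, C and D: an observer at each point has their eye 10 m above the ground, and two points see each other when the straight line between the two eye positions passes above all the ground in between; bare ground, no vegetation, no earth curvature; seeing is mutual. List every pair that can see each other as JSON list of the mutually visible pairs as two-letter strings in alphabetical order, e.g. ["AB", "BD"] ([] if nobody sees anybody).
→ ["AC", "CD"]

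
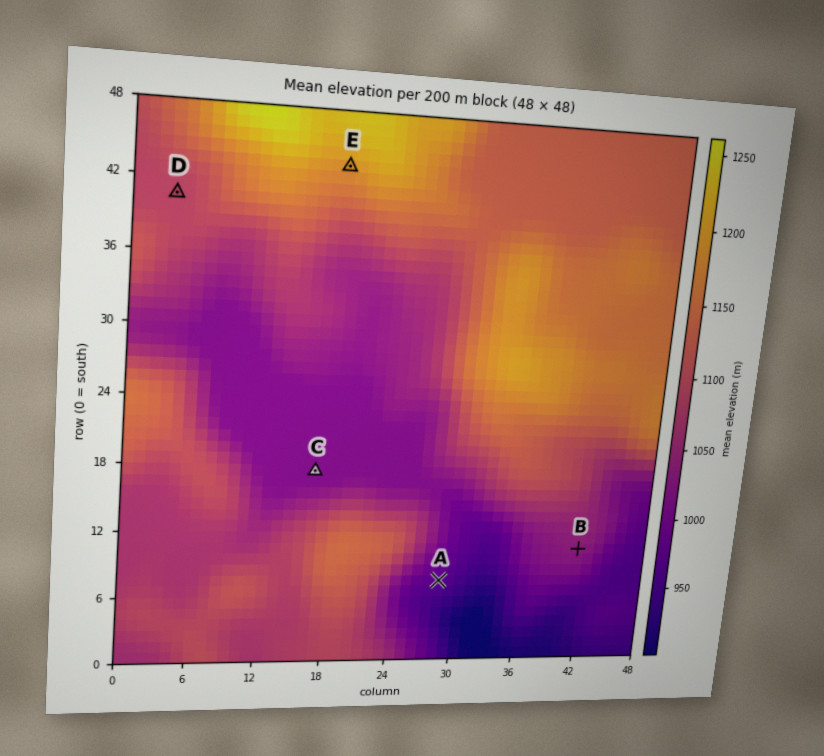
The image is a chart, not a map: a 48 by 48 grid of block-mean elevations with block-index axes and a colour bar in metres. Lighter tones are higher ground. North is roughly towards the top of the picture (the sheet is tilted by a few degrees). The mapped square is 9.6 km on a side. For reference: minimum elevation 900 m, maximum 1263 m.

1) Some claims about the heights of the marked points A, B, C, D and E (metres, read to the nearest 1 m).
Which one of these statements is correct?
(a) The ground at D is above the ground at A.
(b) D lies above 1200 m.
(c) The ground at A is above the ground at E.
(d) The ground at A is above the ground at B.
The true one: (a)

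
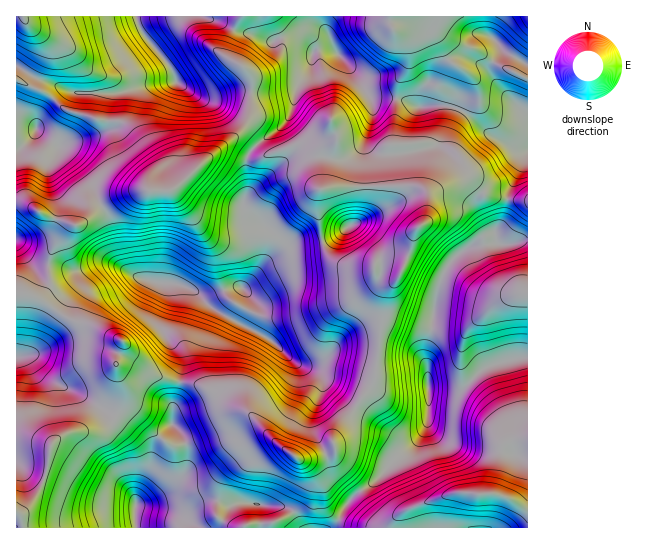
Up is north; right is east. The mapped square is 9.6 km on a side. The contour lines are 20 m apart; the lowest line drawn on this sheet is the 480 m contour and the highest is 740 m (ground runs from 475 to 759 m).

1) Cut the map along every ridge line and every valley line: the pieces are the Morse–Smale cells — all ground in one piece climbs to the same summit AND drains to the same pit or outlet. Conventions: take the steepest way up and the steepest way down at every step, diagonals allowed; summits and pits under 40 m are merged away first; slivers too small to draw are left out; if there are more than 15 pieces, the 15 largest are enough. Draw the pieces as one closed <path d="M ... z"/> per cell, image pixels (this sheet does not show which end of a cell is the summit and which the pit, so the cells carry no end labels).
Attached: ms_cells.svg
<path d="M335 140l-17 9-15-4-9 0-25 10-7 0-8-7-5 5-2 5 1 32-4 11 0 8 7 8 15 10 9 8 0 10-6 12-26 32 4 5 0 5-11 23 37 19 26 24 19 4 12 7 25 4 15 7 6-13 8-80 13-15 7-13-10-6-16 1-4 6-29-2-14-6-4-6-7-22-3-37 2-4 5-4 1-25 3-10 8-9z"/><path d="M241 137l-8 2-8 5-52 45-32 0-23 7-20 11-17 17-14 1-16 28-3 12 30 6 20-8 16 1 32 16 40 7 12 6 17 18 20 10 12-22 0-5-4-5 26-32 6-12 0-10-9-8-15-10-7-8 0-8 4-11-1-32 6-11z"/><path d="M241 16l-104 0 4 15 27 32 7 18-32 4-25 8-40 0-41-14-19-12-2 0 0 12 29 13 22 19 31 9 25 3 12 10 21 30-5 27 18 1 8-4 26-26 28-21 17-19 3-10 1-33-10-13-17-10 3-14z"/><path d="M333 49l-15 0-6 5-1 15-15 21-3 16-5 13-33 28 4 6 10 2 25-10 9 0 15 4 17-9 1 2-8 9-3 10-2 27 87-3 12 3 5 5 2 8 0-4 5-5 11-5 24-7 17 15 16 4 6-1 1-8 19-39-13-3-21-11-25-22-12-7-18-2 2 1 0 22-2 10-5 6-39 10-13 0-7-3-7-10 0-11 5-18-2-15-22-32z"/><path d="M178 284l-10 1 3 13-8 25 0 7 4 8 13 12 3 5-3 26 2 2 20 2 20 10 15 12 13 6 31 34 17 12 13 0 20-7 4-3 0-14 36-48-16-7-25-4-12-7-19-4-26-24-58-30-17-18z"/><path d="M527 357l-37 8-8 4-23 22-26 0-4-3-1 33-9 18-25 21-19 21-18 12-9 9-15 25 58 1 2-7 9-9 21-9 35-11 20 3 15-2 6-20 4-27 10-6 15-2z"/><path d="M429 16l-110 0 0 5 10 14 8 19 12 12 22 31 28 2 18 8 28-2 12 3 12 7 25 22 21 11 12 3 1-72-30-14-20-14-27-11-16-14z"/><path d="M18 80l-2 1 1 120 13 4 16 11 31 9 8-4 13-14 20-11 23-7 10 1 5-27-16-24-11-12-10-6-21-1-31-9-22-19z"/><path d="M469 180l-24 7-16 10-2 21-3 5-9 8-12 39-6 9-13 15-8 80-5 13 20 14 11 3 23 0 3-2 1-9-4-42 6-16 4-33 6-24 8-15 18-15 30-6-2-9 9-14 4-20-22-4z"/><path d="M527 240l-16 4-18-1-23 4-11 6-12 14-8 19-8 49-6 16 3 36 2 2 29 2 23-22 8-4 38-8z"/><path d="M181 381l-8 24-1 18 9 10 6 13 0 23-3 5-18 18-19 11-11 2 47 7 22-12 12 0 13 5 7-2 14 0 34 4 8 5 6-6 9-21 0-11-4-9-9-9-14-9-31-34-39-24-9-4z"/><path d="M117 416l-18 15-29 1-18 11-8 38-15 25-10 8 4 14 113-1 0-30 15-32 0-15-4-9-20-18z"/><path d="M135 16l-118 0-1 50 21 13 41 14 40 0 25-8 32-4-4-14-27-32z"/><path d="M371 388l-10 10-26 37 0 14-4 3-20 7-12 0 5 6 4 9-1 15-8 17-6 5 9 17 31 0 15-26 9-9 18-12 19-21 16-12 9-9 8-13 2-27-4 5-23 0-13-4z"/><path d="M106 263l-8 1-15 8-7 14-21 23 19 12 17 4 30 15 2 5-7 16 1 3 13-1 21 12 28 6 4-14 0-12-3-5-13-12-4-8 0-7 8-25-3-13-30-8-24-13z"/>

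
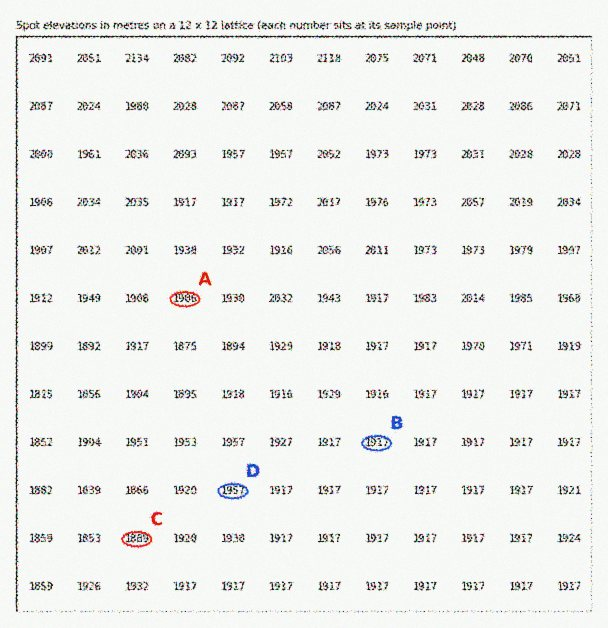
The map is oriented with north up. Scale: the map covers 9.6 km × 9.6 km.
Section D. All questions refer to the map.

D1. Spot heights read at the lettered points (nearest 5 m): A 1905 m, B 1915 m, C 1890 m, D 1955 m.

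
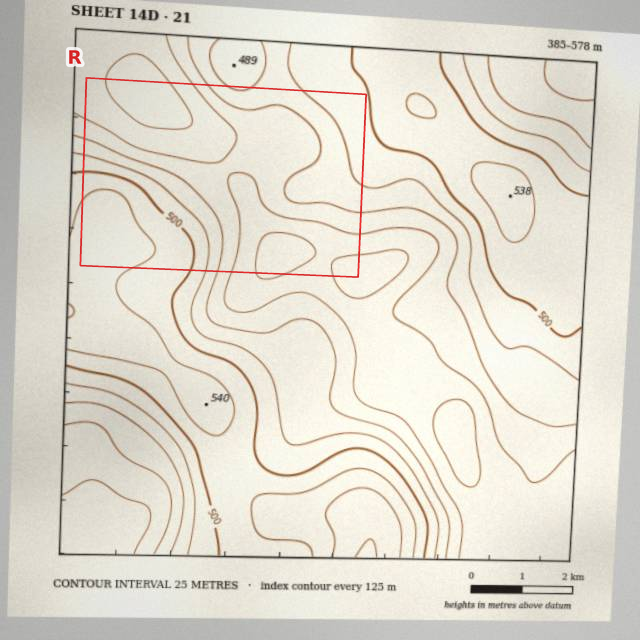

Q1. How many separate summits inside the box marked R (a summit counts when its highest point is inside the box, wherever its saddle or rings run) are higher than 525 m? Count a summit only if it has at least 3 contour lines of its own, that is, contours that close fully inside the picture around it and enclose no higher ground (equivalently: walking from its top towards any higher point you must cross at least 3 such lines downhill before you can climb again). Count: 0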